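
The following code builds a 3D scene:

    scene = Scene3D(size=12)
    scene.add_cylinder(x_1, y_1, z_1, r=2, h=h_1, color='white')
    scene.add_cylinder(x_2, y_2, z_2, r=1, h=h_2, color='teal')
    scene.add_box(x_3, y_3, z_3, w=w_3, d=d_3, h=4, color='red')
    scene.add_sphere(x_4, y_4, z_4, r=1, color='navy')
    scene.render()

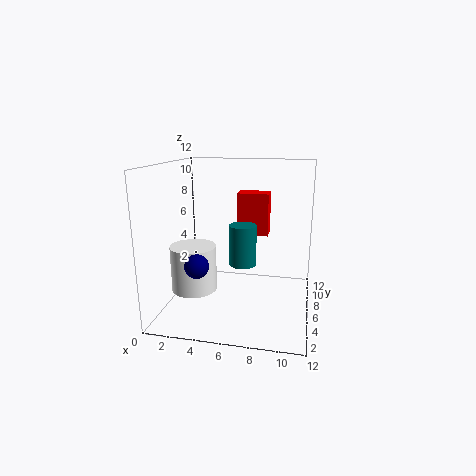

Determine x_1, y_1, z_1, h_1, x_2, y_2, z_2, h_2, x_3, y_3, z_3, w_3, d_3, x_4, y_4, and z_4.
x_1 = 2
y_1 = 6
z_1 = 1
h_1 = 4
x_2 = 7
y_2 = 3
z_2 = 5
h_2 = 3
x_3 = 5
y_3 = 10
z_3 = 5
w_3 = 3
d_3 = 2
x_4 = 3
y_4 = 4
z_4 = 4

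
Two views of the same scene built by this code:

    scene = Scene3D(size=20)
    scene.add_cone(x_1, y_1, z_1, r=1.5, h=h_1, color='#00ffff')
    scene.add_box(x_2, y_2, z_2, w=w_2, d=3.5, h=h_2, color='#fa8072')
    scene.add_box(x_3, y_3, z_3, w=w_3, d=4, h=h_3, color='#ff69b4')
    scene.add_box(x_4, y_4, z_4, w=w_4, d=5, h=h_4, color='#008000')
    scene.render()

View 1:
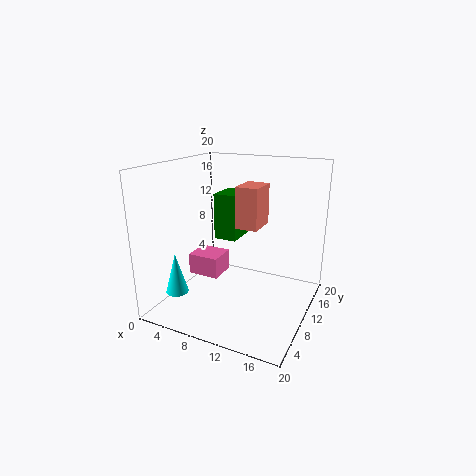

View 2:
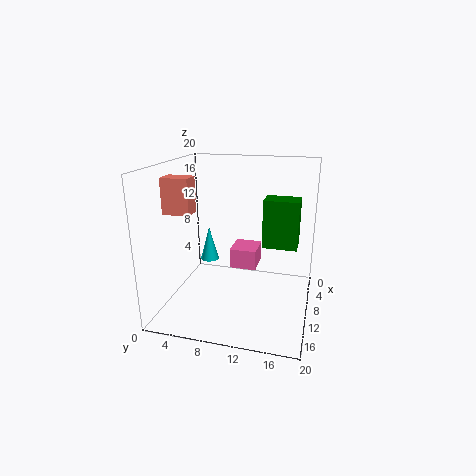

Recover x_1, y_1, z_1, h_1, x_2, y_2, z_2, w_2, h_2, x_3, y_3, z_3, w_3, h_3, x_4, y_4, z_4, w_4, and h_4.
x_1 = 4, y_1 = 3.5, z_1 = 3.5, h_1 = 5.5, x_2 = 13.5, y_2 = 2, z_2 = 14.5, w_2 = 2.5, h_2 = 4.5, x_3 = 3, y_3 = 8, z_3 = 4, w_3 = 4.5, h_3 = 3, x_4 = 4.5, y_4 = 13, z_4 = 8, w_4 = 3.5, h_4 = 7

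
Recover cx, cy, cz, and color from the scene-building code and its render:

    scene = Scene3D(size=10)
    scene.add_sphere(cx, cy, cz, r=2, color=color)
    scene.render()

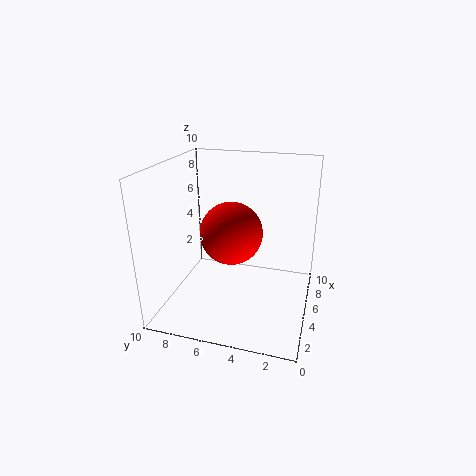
cx = 3.5, cy = 5, cz = 6, color = 'red'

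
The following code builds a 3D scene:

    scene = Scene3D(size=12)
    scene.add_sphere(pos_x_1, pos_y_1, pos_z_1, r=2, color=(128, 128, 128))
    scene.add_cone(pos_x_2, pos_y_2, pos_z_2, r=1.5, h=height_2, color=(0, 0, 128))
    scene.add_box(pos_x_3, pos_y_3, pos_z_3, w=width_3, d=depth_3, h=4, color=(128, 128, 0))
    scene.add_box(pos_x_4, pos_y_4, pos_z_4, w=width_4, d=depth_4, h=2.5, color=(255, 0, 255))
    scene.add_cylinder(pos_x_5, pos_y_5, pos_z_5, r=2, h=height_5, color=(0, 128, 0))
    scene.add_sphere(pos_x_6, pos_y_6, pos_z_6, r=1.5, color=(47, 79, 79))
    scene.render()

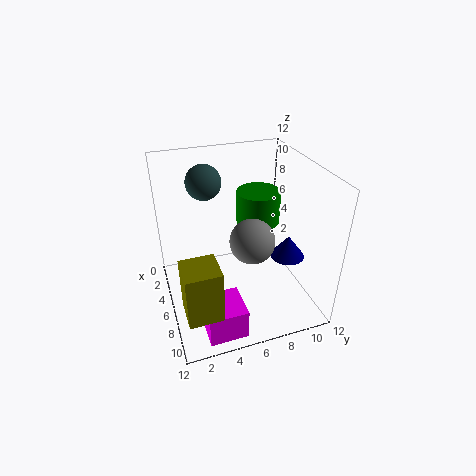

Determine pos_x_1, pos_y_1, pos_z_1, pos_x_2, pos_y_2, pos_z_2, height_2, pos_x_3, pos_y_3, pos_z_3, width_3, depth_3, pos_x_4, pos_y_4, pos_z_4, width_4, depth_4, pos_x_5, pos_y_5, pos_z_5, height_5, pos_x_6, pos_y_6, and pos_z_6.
pos_x_1 = 5.5; pos_y_1 = 7.5; pos_z_1 = 5; pos_x_2 = 6.5; pos_y_2 = 10.5; pos_z_2 = 3.5; height_2 = 2; pos_x_3 = 9.5; pos_y_3 = 0.5; pos_z_3 = 3.5; width_3 = 2.5; depth_3 = 2.5; pos_x_4 = 8.5; pos_y_4 = 2; pos_z_4 = 0.5; width_4 = 3; depth_4 = 3; pos_x_5 = 3; pos_y_5 = 9; pos_z_5 = 5.5; height_5 = 3; pos_x_6 = 3; pos_y_6 = 4; pos_z_6 = 10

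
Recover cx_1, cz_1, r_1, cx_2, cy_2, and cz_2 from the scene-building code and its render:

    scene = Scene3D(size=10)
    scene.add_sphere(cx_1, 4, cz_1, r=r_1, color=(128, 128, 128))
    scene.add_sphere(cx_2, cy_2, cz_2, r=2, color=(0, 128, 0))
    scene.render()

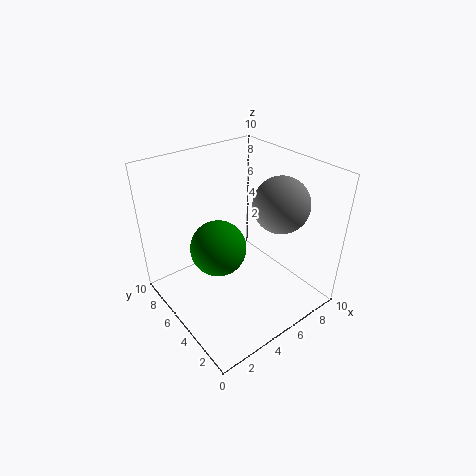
cx_1 = 8; cz_1 = 7; r_1 = 2; cx_2 = 4; cy_2 = 6; cz_2 = 4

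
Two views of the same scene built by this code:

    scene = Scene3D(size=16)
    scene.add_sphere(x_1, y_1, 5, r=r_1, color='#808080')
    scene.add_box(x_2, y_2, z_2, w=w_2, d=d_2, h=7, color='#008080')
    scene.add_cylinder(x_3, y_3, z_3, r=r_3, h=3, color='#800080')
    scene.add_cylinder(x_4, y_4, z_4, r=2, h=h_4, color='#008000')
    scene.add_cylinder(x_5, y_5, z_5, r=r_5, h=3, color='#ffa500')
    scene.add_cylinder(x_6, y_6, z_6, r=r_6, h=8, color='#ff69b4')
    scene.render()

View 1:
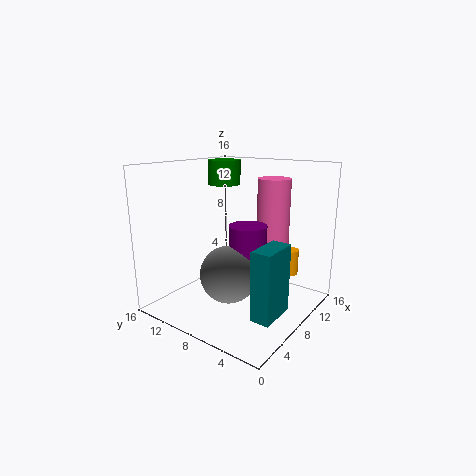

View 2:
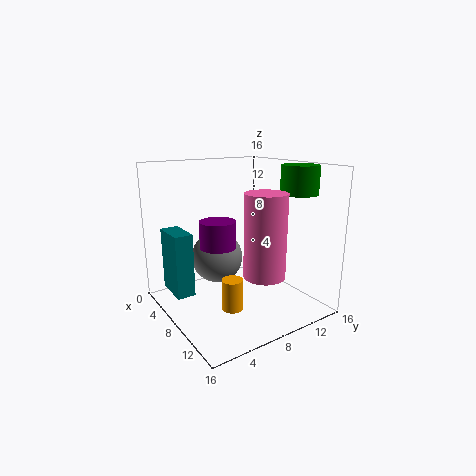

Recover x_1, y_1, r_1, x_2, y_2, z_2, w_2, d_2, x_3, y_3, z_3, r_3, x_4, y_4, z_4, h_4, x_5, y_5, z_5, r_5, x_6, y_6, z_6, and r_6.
x_1 = 5
y_1 = 7
r_1 = 3
x_2 = 3
y_2 = 1
z_2 = 2
w_2 = 4
d_2 = 2
x_3 = 7
y_3 = 6
z_3 = 7
r_3 = 2
x_4 = 12
y_4 = 13
z_4 = 13
h_4 = 3
x_5 = 13
y_5 = 4
z_5 = 3
r_5 = 1
x_6 = 14
y_6 = 7
z_6 = 6
r_6 = 2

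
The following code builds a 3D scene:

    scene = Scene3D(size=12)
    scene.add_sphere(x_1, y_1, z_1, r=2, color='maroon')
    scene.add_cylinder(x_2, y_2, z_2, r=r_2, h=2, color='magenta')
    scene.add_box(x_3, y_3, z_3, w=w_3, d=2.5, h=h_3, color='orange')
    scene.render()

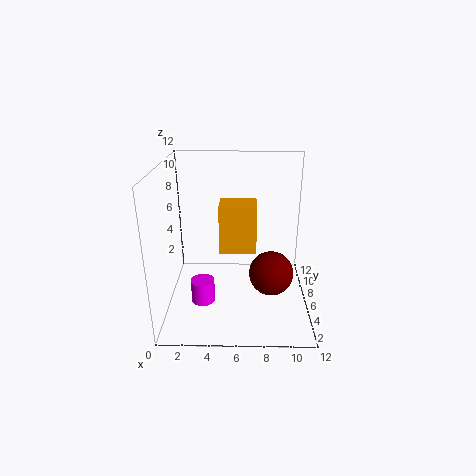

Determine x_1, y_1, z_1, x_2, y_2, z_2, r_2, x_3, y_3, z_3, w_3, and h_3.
x_1 = 9
y_1 = 7
z_1 = 2
x_2 = 3
y_2 = 5
z_2 = 0.5
r_2 = 1
x_3 = 4.5
y_3 = 5
z_3 = 5
w_3 = 3
h_3 = 4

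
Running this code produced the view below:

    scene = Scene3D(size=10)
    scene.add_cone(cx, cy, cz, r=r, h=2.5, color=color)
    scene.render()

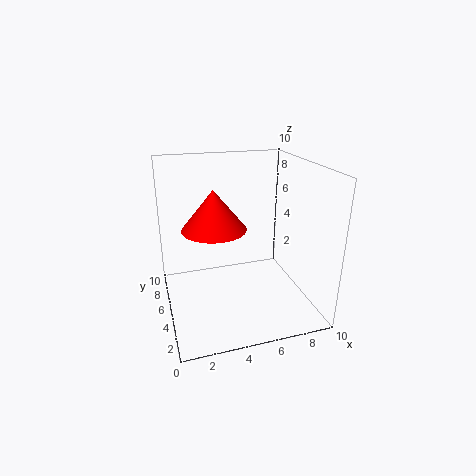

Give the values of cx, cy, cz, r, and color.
cx = 3; cy = 3.5; cz = 6.5; r = 2; color = 'red'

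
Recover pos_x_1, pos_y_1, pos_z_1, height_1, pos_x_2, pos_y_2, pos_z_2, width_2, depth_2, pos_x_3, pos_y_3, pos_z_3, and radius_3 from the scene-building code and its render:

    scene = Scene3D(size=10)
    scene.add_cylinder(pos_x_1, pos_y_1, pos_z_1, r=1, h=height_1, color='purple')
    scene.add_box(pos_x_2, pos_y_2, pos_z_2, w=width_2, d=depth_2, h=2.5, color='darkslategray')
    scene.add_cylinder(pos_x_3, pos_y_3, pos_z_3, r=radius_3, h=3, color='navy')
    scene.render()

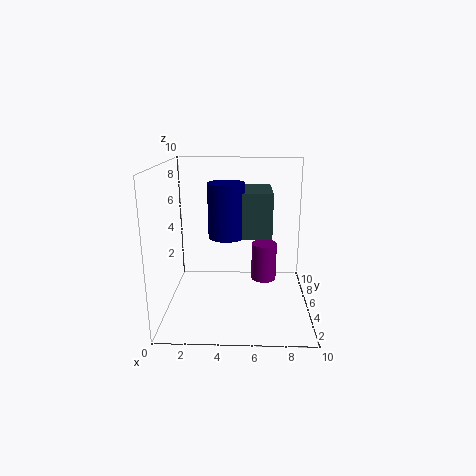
pos_x_1 = 7
pos_y_1 = 8
pos_z_1 = 0.5
height_1 = 3
pos_x_2 = 4.5
pos_y_2 = 0.5
pos_z_2 = 6.5
width_2 = 2.5
depth_2 = 3
pos_x_3 = 4.5
pos_y_3 = 1
pos_z_3 = 6.5
radius_3 = 1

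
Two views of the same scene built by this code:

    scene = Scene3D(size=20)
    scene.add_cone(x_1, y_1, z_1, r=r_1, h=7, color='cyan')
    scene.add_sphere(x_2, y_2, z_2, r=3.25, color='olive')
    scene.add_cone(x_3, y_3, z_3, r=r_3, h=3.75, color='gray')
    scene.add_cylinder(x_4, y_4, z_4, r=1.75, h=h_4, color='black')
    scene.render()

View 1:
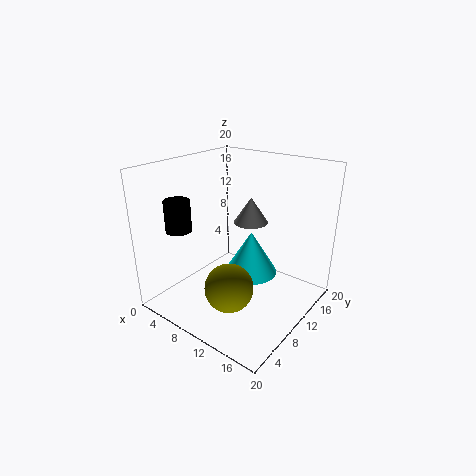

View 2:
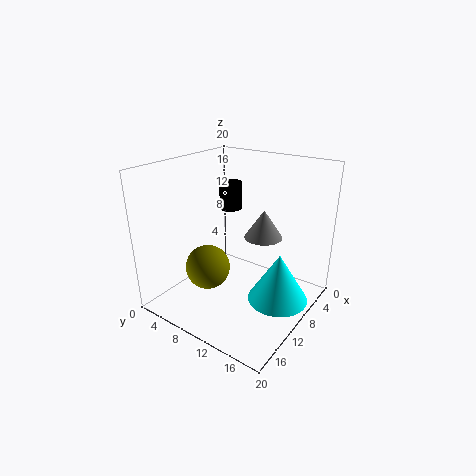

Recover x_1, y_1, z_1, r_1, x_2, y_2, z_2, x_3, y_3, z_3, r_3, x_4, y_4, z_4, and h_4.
x_1 = 8.25
y_1 = 15.75
z_1 = 1.25
r_1 = 4.25
x_2 = 11.75
y_2 = 5.75
z_2 = 4.75
x_3 = 9.5
y_3 = 13.75
z_3 = 11
r_3 = 2.5
x_4 = 4.25
y_4 = 4.5
z_4 = 11.5
h_4 = 4.25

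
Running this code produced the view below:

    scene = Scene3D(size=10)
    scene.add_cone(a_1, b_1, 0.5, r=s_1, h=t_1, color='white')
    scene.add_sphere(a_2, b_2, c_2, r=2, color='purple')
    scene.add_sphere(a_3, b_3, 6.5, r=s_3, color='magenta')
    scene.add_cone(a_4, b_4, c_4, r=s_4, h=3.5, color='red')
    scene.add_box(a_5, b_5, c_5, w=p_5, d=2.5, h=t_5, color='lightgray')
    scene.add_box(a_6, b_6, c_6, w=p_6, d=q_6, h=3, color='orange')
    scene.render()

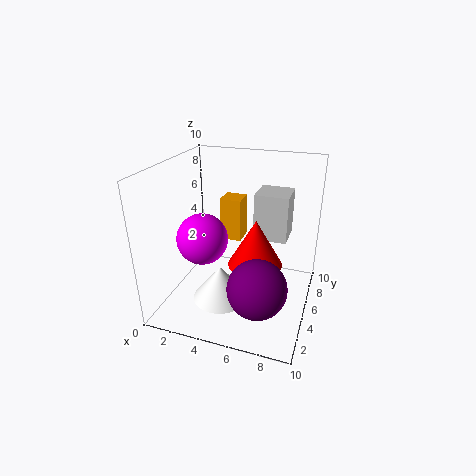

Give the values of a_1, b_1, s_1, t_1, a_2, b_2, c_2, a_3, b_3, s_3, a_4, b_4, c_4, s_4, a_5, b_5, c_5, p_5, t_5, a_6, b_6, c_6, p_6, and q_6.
a_1 = 4; b_1 = 4; s_1 = 2; t_1 = 2.5; a_2 = 7; b_2 = 3; c_2 = 2.5; a_3 = 4; b_3 = 1.5; s_3 = 1.5; a_4 = 6; b_4 = 6; c_4 = 2.5; s_4 = 2; a_5 = 5.5; b_5 = 7; c_5 = 4; p_5 = 2.5; t_5 = 3.5; a_6 = 3.5; b_6 = 5.5; c_6 = 4.5; p_6 = 1.5; q_6 = 1.5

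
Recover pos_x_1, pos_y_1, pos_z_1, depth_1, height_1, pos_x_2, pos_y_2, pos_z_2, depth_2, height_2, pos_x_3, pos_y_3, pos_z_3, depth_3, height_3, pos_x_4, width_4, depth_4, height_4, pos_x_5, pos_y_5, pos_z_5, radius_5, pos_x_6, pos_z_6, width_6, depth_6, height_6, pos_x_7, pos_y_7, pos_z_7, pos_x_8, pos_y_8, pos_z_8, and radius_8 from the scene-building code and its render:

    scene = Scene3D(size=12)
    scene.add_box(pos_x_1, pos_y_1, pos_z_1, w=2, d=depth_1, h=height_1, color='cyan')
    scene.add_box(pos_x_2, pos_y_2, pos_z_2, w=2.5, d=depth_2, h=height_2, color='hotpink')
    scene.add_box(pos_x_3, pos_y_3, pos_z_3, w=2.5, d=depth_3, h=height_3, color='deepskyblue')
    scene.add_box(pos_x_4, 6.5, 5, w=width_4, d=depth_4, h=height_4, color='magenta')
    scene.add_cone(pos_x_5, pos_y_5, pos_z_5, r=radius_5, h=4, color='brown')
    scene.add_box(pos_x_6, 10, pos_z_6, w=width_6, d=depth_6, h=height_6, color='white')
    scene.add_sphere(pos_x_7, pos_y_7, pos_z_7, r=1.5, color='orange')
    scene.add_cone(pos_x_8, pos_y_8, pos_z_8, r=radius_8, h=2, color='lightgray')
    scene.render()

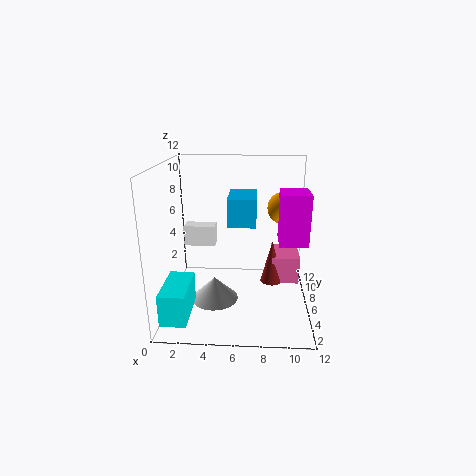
pos_x_1 = 0.5
pos_y_1 = 0.5
pos_z_1 = 1
depth_1 = 4
height_1 = 2.5
pos_x_2 = 9
pos_y_2 = 7.5
pos_z_2 = 1
depth_2 = 3.5
height_2 = 2.5
pos_x_3 = 5
pos_y_3 = 7
pos_z_3 = 6.5
depth_3 = 4
height_3 = 2.5
pos_x_4 = 9.5
width_4 = 2.5
depth_4 = 3
height_4 = 4.5
pos_x_5 = 9
pos_y_5 = 8
pos_z_5 = 1
radius_5 = 1
pos_x_6 = 0.5
pos_z_6 = 3.5
width_6 = 3
depth_6 = 1.5
height_6 = 2
pos_x_7 = 10
pos_y_7 = 10
pos_z_7 = 7.5
pos_x_8 = 4
pos_y_8 = 5.5
pos_z_8 = 0.5
radius_8 = 2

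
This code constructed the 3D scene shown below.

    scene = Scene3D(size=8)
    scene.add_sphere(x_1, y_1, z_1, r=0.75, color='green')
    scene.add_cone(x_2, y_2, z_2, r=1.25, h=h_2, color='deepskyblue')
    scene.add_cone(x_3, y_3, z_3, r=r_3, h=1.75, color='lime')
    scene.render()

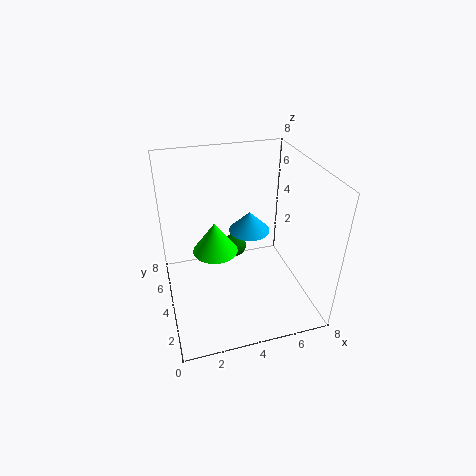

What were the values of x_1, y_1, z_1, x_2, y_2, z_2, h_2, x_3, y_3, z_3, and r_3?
x_1 = 4.5, y_1 = 6.5, z_1 = 1.75, x_2 = 5.25, y_2 = 5.75, z_2 = 3.25, h_2 = 1.25, x_3 = 2.75, y_3 = 4.25, z_3 = 3.25, r_3 = 1.25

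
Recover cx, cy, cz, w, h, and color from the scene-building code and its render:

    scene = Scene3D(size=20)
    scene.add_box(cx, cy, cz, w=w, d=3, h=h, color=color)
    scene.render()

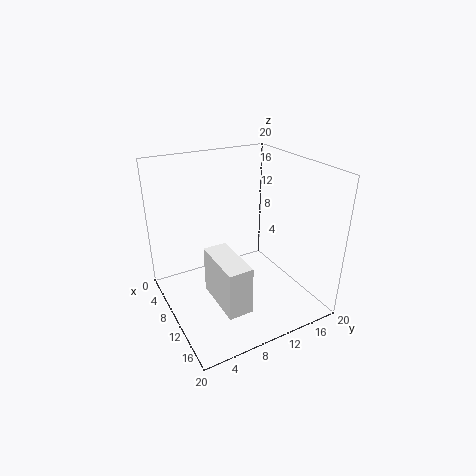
cx = 12; cy = 4; cz = 5; w = 7; h = 6; color = 'white'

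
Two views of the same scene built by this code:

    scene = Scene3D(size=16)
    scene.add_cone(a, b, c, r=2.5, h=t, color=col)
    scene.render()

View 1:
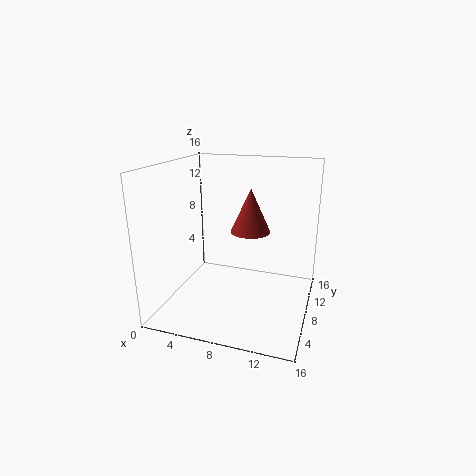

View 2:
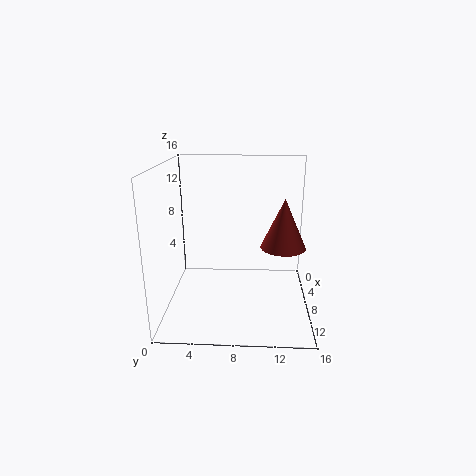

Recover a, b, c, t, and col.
a = 8
b = 13
c = 7
t = 5.5
col = 'brown'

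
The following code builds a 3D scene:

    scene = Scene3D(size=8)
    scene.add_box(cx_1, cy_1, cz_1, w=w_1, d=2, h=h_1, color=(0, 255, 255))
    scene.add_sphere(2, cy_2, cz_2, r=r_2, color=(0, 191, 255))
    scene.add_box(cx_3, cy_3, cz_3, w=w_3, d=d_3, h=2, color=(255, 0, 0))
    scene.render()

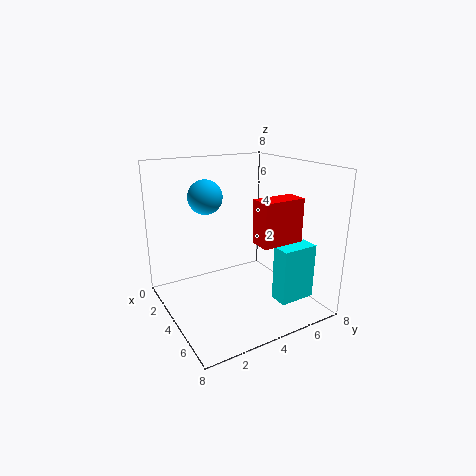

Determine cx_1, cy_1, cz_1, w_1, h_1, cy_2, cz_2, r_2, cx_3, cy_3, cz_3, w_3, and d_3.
cx_1 = 6
cy_1 = 5
cz_1 = 1
w_1 = 1
h_1 = 3
cy_2 = 3
cz_2 = 6
r_2 = 1
cx_3 = 7
cy_3 = 3
cz_3 = 5
w_3 = 1
d_3 = 2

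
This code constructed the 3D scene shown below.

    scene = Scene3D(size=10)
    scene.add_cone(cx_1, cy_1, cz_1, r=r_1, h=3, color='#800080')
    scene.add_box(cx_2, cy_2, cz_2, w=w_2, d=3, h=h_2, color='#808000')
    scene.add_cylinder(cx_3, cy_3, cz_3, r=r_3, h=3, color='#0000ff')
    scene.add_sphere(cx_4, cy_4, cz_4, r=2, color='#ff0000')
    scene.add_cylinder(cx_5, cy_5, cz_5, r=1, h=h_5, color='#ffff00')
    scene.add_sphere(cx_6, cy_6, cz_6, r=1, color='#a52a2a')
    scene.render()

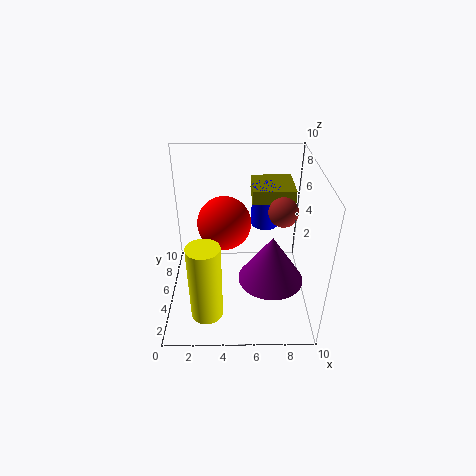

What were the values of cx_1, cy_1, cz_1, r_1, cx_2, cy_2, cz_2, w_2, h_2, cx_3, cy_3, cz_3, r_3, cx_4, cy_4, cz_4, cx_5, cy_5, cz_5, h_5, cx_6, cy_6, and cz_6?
cx_1 = 7; cy_1 = 2; cz_1 = 4; r_1 = 2; cx_2 = 6; cy_2 = 6; cz_2 = 7; w_2 = 3; h_2 = 1; cx_3 = 7; cy_3 = 7; cz_3 = 5; r_3 = 1; cx_4 = 4; cy_4 = 7; cz_4 = 5; cx_5 = 3; cy_5 = 1; cz_5 = 2; h_5 = 5; cx_6 = 8; cy_6 = 5; cz_6 = 7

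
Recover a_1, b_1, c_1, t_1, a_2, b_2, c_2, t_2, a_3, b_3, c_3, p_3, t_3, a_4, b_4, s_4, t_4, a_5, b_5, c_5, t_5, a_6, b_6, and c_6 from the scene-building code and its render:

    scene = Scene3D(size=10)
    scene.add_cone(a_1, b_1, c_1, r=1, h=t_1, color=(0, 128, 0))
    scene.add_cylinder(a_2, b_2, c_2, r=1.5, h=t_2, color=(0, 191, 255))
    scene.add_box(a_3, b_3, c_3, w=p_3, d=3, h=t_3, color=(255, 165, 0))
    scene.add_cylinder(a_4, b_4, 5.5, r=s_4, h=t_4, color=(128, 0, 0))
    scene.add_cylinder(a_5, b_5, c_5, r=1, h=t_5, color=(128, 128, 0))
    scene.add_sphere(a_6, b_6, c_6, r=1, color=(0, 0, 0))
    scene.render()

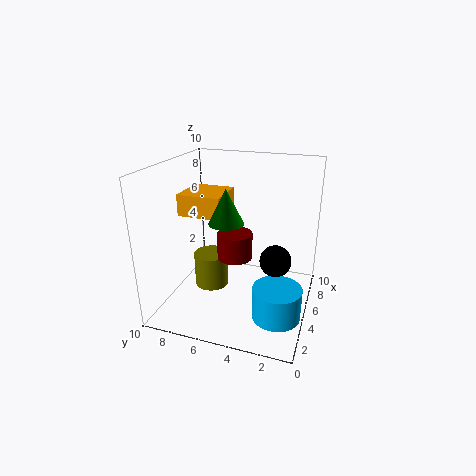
a_1 = 1.5, b_1 = 4.5, c_1 = 7.5, t_1 = 2, a_2 = 2, b_2 = 1.5, c_2 = 1.5, t_2 = 2, a_3 = 4, b_3 = 6, c_3 = 6.5, p_3 = 3, t_3 = 1.5, a_4 = 1.5, b_4 = 4, s_4 = 1, t_4 = 1.5, a_5 = 1.5, b_5 = 5.5, c_5 = 3.5, t_5 = 2, a_6 = 3.5, b_6 = 2, c_6 = 4.5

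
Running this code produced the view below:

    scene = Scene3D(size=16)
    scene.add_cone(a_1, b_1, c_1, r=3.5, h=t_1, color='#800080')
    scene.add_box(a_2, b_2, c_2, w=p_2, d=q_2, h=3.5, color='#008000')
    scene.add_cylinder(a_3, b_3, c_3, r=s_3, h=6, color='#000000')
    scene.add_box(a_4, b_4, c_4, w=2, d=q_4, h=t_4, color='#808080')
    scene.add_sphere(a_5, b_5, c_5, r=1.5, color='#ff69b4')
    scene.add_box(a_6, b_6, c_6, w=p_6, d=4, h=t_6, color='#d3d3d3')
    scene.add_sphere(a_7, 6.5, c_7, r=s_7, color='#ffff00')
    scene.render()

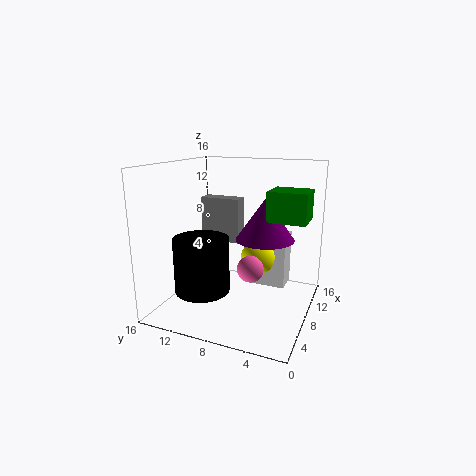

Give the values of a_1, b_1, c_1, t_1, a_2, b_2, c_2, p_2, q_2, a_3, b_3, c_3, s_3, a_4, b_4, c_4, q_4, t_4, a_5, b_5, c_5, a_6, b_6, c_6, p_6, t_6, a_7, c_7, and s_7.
a_1 = 11.5; b_1 = 6; c_1 = 7; t_1 = 5; a_2 = 10; b_2 = 1; c_2 = 9.5; p_2 = 4; q_2 = 4.5; a_3 = 5; b_3 = 11; c_3 = 2.5; s_3 = 3; a_4 = 11.5; b_4 = 9.5; c_4 = 6; q_4 = 5; t_4 = 5.5; a_5 = 8; b_5 = 6.5; c_5 = 4.5; a_6 = 11.5; b_6 = 3.5; c_6 = 1; p_6 = 3; t_6 = 6.5; a_7 = 10.5; c_7 = 5; s_7 = 2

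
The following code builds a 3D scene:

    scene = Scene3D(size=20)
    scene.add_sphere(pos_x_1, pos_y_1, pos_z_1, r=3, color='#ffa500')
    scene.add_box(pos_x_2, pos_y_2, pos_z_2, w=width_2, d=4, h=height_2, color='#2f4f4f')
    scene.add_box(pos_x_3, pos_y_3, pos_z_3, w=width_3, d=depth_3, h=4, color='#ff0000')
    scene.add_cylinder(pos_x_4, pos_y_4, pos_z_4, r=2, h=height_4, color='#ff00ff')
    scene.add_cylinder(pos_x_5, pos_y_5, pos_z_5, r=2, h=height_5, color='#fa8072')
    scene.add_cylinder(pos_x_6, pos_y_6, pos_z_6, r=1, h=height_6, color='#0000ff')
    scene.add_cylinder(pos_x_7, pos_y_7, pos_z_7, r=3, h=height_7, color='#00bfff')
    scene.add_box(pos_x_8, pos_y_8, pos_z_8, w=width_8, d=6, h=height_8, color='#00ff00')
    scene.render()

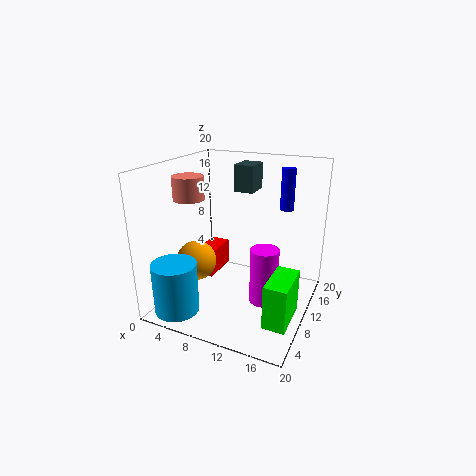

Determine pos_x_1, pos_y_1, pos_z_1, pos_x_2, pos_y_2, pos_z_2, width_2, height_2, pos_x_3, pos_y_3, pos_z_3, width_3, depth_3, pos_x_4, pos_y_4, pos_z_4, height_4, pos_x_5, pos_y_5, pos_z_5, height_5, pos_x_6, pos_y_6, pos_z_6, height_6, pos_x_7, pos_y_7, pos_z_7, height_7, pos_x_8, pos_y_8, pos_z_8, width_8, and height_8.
pos_x_1 = 3; pos_y_1 = 10; pos_z_1 = 5; pos_x_2 = 7; pos_y_2 = 15; pos_z_2 = 15; width_2 = 3; height_2 = 4; pos_x_3 = 2; pos_y_3 = 11; pos_z_3 = 2; width_3 = 3; depth_3 = 6; pos_x_4 = 14; pos_y_4 = 10; pos_z_4 = 1; height_4 = 8; pos_x_5 = 5; pos_y_5 = 6; pos_z_5 = 16; height_5 = 3; pos_x_6 = 15; pos_y_6 = 16; pos_z_6 = 13; height_6 = 6; pos_x_7 = 4; pos_y_7 = 3; pos_z_7 = 1; height_7 = 7; pos_x_8 = 16; pos_y_8 = 4; pos_z_8 = 1; width_8 = 3; height_8 = 6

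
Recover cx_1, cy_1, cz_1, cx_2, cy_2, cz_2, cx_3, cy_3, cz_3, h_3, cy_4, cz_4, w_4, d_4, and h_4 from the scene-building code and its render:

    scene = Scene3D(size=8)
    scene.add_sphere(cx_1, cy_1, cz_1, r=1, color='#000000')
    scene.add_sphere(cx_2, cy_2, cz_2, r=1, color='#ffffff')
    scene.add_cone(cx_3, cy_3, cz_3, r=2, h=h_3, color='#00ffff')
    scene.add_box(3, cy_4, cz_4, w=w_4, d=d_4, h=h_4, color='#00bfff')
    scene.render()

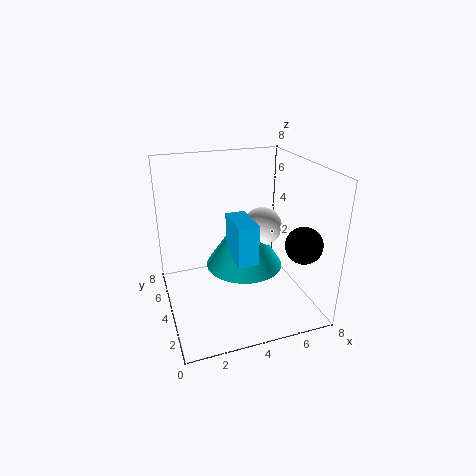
cx_1 = 7; cy_1 = 2; cz_1 = 4; cx_2 = 5; cy_2 = 3; cz_2 = 5; cx_3 = 4; cy_3 = 3; cz_3 = 3; h_3 = 3; cy_4 = 1; cz_4 = 4; w_4 = 1; d_4 = 2; h_4 = 2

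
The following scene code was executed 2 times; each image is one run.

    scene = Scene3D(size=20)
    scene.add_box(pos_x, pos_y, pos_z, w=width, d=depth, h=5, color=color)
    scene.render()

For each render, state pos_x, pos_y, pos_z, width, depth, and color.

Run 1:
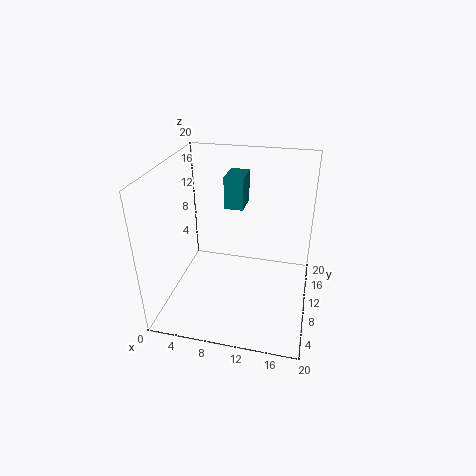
pos_x = 6.5, pos_y = 15.5, pos_z = 11.5, width = 3, depth = 4.5, color = 'teal'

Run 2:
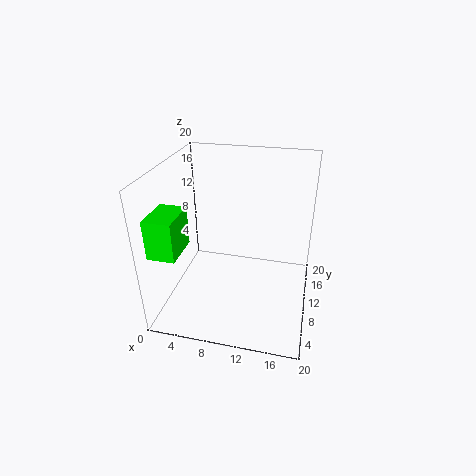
pos_x = 1, pos_y = 1, pos_z = 11, width = 3.5, depth = 5, color = 'lime'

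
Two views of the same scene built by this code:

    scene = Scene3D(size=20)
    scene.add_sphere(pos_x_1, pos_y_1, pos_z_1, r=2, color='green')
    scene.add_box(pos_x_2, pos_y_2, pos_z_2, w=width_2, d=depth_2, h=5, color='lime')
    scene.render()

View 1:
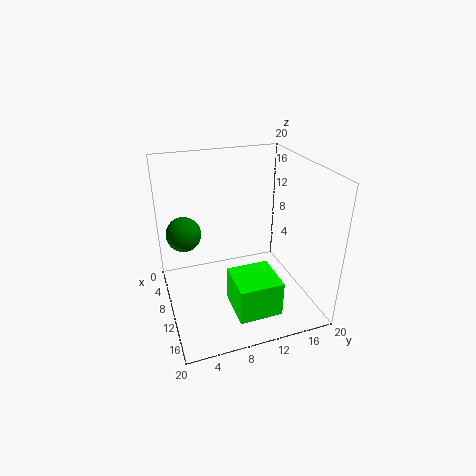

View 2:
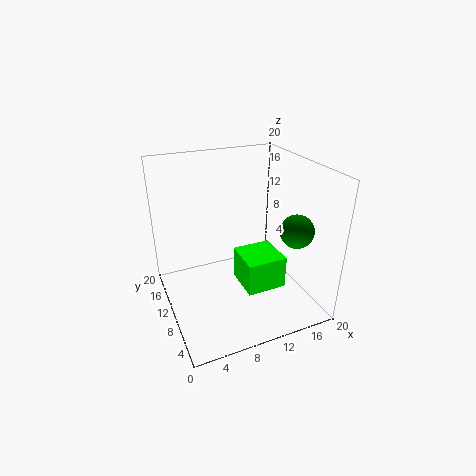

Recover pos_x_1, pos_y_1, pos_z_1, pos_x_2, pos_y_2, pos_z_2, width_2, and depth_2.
pos_x_1 = 14, pos_y_1 = 2, pos_z_1 = 14, pos_x_2 = 11, pos_y_2 = 8, pos_z_2 = 1, width_2 = 6, depth_2 = 6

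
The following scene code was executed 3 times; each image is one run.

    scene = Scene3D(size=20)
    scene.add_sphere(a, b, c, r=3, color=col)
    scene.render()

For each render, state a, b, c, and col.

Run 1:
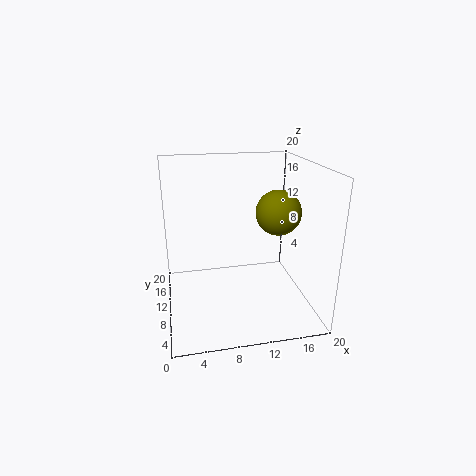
a = 15; b = 8; c = 14; col = 'olive'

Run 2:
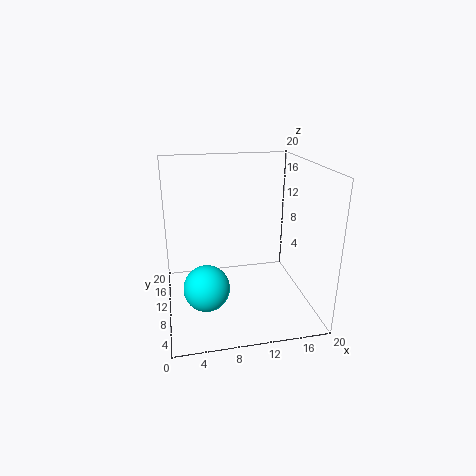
a = 5; b = 6; c = 5; col = 'cyan'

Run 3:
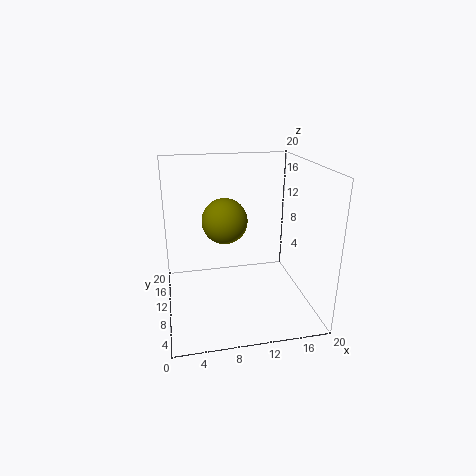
a = 8; b = 9; c = 13; col = 'olive'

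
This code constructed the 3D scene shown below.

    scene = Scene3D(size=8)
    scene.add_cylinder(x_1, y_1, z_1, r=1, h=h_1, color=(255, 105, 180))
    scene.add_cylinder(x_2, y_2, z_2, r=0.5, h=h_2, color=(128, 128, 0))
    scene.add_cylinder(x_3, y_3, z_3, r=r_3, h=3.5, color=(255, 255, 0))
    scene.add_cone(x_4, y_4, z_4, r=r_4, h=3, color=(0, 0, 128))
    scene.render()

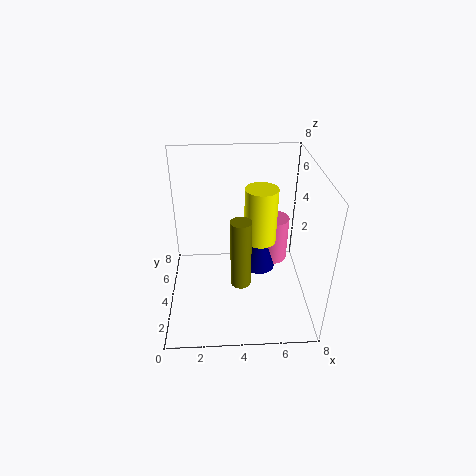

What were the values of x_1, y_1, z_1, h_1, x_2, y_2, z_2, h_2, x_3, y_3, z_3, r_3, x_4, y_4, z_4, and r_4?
x_1 = 6.5, y_1 = 7, z_1 = 0.5, h_1 = 3, x_2 = 4, y_2 = 1.5, z_2 = 3, h_2 = 3.5, x_3 = 5.5, y_3 = 6, z_3 = 2.5, r_3 = 1, x_4 = 5.5, y_4 = 6, z_4 = 0.5, r_4 = 1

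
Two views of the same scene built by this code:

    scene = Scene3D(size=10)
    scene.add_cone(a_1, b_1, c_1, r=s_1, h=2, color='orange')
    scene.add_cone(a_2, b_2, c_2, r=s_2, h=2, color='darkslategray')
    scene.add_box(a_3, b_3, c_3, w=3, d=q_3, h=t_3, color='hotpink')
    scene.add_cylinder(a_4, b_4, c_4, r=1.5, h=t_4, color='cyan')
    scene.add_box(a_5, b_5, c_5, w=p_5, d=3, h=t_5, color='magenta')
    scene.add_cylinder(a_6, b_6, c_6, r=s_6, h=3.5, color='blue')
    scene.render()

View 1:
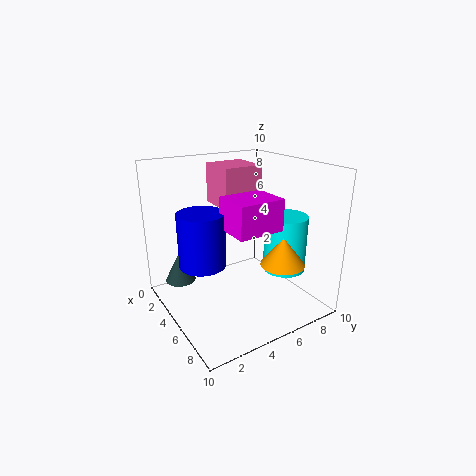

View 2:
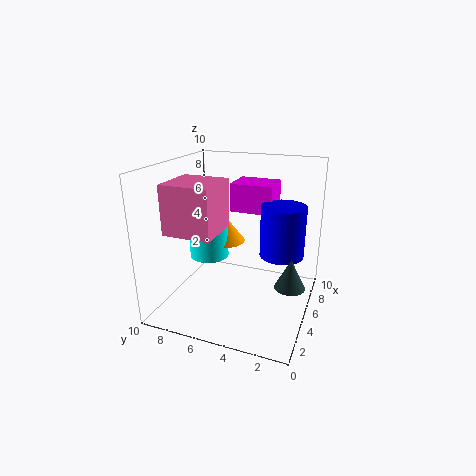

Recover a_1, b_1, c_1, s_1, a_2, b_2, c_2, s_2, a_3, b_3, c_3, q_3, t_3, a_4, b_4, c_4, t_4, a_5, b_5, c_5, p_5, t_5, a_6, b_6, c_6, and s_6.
a_1 = 7.5; b_1 = 7; c_1 = 3.5; s_1 = 1.5; a_2 = 4; b_2 = 1; c_2 = 2.5; s_2 = 1; a_3 = 0.5; b_3 = 5; c_3 = 6.5; q_3 = 3; t_3 = 3; a_4 = 6.5; b_4 = 8; c_4 = 2.5; t_4 = 4; a_5 = 6; b_5 = 3; c_5 = 6.5; p_5 = 2.5; t_5 = 2; a_6 = 5.5; b_6 = 2; c_6 = 4; s_6 = 1.5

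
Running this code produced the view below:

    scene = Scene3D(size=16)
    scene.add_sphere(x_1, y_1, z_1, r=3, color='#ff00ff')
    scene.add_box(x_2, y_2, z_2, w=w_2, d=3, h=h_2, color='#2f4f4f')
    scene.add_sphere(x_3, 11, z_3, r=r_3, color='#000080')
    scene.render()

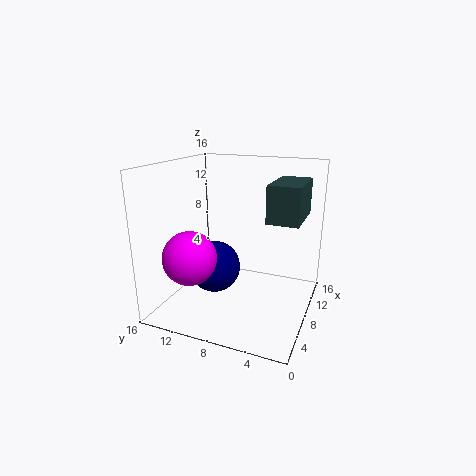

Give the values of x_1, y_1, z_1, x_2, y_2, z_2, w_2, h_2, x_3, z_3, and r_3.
x_1 = 5; y_1 = 12.5; z_1 = 6; x_2 = 3.5; y_2 = 0.5; z_2 = 11.5; w_2 = 5.5; h_2 = 3.5; x_3 = 8; z_3 = 4; r_3 = 3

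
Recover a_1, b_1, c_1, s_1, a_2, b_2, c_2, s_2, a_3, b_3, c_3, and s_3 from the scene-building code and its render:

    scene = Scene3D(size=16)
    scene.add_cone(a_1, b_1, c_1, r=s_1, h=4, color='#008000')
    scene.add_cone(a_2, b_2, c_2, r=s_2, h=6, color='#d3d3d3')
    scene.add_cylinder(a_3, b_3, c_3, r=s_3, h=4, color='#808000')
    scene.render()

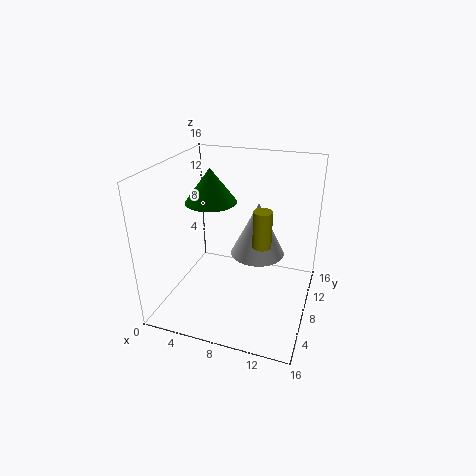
a_1 = 4, b_1 = 10, c_1 = 11, s_1 = 3, a_2 = 10, b_2 = 9, c_2 = 6, s_2 = 3, a_3 = 11, b_3 = 7, c_3 = 8, s_3 = 1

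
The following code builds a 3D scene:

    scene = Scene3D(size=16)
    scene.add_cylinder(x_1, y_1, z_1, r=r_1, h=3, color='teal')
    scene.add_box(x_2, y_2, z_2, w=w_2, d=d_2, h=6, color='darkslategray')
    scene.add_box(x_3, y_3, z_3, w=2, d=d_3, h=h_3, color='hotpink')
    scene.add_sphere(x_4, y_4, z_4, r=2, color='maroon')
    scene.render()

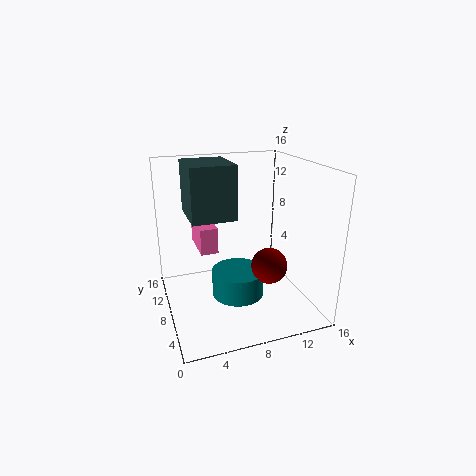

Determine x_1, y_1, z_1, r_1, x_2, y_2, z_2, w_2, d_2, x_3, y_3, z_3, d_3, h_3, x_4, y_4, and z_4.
x_1 = 8, y_1 = 8, z_1 = 1, r_1 = 3, x_2 = 3, y_2 = 8, z_2 = 10, w_2 = 5, d_2 = 6, x_3 = 4, y_3 = 9, z_3 = 6, d_3 = 5, h_3 = 3, x_4 = 11, y_4 = 6, z_4 = 5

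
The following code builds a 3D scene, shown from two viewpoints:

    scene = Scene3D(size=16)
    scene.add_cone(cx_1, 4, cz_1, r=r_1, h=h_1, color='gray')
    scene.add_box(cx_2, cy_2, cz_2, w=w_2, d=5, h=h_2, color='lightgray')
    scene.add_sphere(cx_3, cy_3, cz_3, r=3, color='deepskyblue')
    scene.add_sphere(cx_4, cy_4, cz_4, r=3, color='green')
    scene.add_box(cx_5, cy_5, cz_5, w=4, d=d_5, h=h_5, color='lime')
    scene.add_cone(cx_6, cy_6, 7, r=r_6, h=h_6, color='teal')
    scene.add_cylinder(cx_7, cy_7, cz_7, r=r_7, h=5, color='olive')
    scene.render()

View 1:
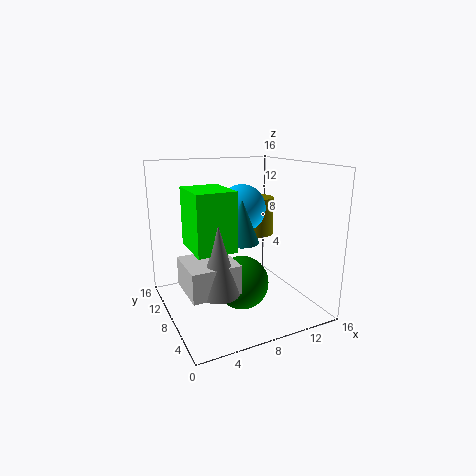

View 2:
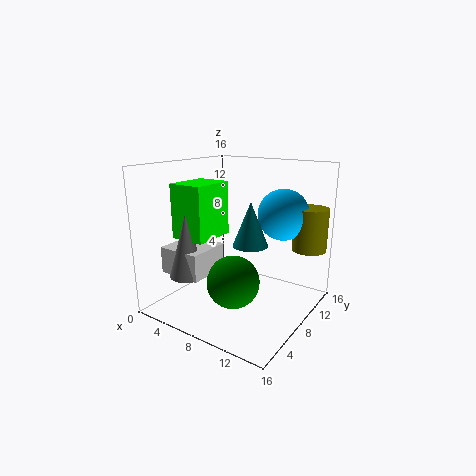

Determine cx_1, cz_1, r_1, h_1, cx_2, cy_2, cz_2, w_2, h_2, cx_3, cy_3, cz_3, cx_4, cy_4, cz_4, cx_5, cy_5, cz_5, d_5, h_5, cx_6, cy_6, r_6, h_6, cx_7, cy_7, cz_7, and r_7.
cx_1 = 4; cz_1 = 4; r_1 = 2; h_1 = 7; cx_2 = 1; cy_2 = 3; cz_2 = 4; w_2 = 5; h_2 = 3; cx_3 = 11; cy_3 = 13; cz_3 = 10; cx_4 = 8; cy_4 = 7; cz_4 = 3; cx_5 = 2; cy_5 = 4; cz_5 = 8; d_5 = 5; h_5 = 6; cx_6 = 9; cy_6 = 9; r_6 = 2; h_6 = 5; cx_7 = 14; cy_7 = 14; cz_7 = 6; r_7 = 2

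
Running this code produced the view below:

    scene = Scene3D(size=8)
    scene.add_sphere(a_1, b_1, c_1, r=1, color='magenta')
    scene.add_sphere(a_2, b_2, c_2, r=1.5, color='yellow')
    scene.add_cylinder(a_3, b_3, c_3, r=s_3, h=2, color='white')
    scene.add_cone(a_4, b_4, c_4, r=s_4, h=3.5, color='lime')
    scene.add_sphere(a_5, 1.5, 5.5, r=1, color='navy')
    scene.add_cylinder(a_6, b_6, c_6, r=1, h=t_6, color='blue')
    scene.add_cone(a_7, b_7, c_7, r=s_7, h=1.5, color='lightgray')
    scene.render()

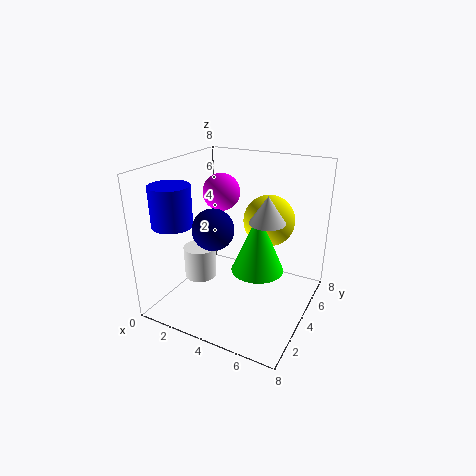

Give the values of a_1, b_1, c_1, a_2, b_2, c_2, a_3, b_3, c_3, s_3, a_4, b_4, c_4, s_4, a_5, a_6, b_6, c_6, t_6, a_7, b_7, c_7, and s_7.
a_1 = 3, b_1 = 4, c_1 = 6.5, a_2 = 5, b_2 = 6, c_2 = 4.5, a_3 = 1, b_3 = 4.5, c_3 = 0.5, s_3 = 1, a_4 = 5, b_4 = 4.5, c_4 = 2, s_4 = 1.5, a_5 = 4, a_6 = 2, b_6 = 1, c_6 = 5.5, t_6 = 2, a_7 = 5.5, b_7 = 4.5, c_7 = 5, s_7 = 1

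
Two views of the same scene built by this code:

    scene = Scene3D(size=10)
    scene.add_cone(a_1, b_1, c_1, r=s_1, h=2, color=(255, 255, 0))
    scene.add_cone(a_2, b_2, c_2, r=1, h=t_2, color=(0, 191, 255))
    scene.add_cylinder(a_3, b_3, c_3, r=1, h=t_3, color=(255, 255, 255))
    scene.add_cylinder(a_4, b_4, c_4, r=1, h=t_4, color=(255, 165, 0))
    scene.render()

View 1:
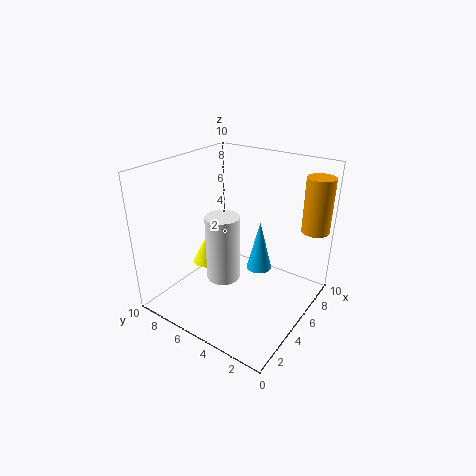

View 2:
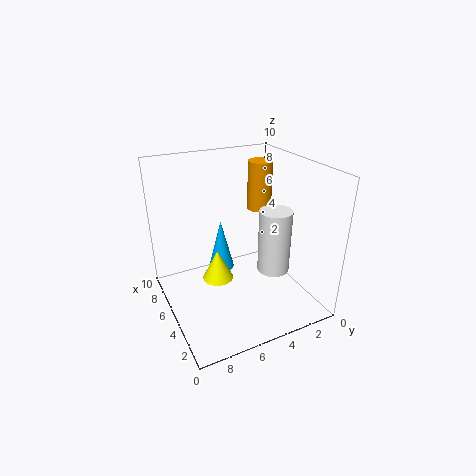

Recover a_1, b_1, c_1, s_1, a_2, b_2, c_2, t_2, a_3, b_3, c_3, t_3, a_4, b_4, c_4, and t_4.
a_1 = 4; b_1 = 7; c_1 = 3; s_1 = 1; a_2 = 8; b_2 = 5; c_2 = 1; t_2 = 4; a_3 = 2; b_3 = 4; c_3 = 4; t_3 = 4; a_4 = 9; b_4 = 1; c_4 = 5; t_4 = 4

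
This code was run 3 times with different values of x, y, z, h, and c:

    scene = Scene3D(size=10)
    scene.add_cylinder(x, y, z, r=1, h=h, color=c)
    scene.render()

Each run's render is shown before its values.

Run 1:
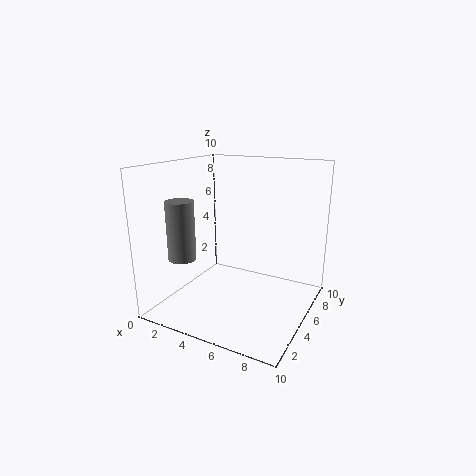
x = 1.25
y = 3.5
z = 3.25
h = 4.25
c = 'gray'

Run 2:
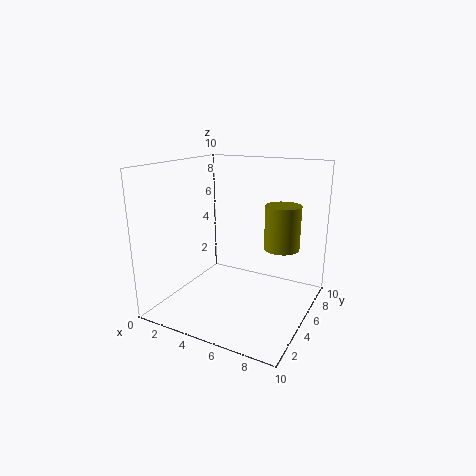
x = 9
y = 2.75
z = 5.75
h = 2.5
c = 'olive'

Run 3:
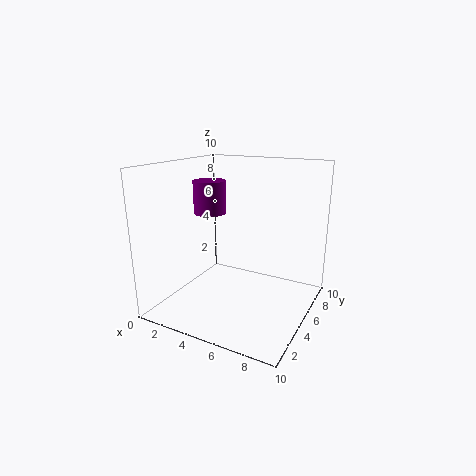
x = 4.25
y = 2.75
z = 7.25
h = 2
c = 'purple'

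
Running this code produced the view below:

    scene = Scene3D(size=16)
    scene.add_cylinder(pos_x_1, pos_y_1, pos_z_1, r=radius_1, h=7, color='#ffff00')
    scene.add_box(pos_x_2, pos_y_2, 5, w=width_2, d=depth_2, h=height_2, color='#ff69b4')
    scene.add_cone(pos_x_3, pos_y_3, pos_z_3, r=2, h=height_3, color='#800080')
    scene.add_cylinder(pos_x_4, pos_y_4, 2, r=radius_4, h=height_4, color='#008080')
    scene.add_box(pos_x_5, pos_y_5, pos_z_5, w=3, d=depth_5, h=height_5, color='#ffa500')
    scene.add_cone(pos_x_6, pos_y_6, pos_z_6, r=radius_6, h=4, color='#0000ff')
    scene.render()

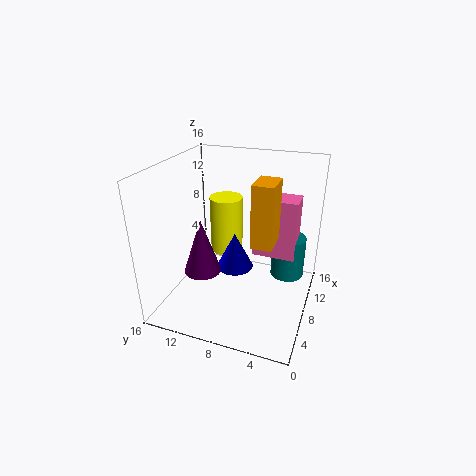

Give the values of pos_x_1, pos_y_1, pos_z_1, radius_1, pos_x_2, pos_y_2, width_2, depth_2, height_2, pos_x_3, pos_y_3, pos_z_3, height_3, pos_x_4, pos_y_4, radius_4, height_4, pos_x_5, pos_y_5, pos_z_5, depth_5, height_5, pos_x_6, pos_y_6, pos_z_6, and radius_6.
pos_x_1 = 12, pos_y_1 = 11, pos_z_1 = 4, radius_1 = 2, pos_x_2 = 10, pos_y_2 = 2, width_2 = 3, depth_2 = 5, height_2 = 7, pos_x_3 = 5, pos_y_3 = 11, pos_z_3 = 5, height_3 = 6, pos_x_4 = 12, pos_y_4 = 3, radius_4 = 2, height_4 = 5, pos_x_5 = 3, pos_y_5 = 3, pos_z_5 = 10, depth_5 = 2, height_5 = 6, pos_x_6 = 7, pos_y_6 = 8, pos_z_6 = 5, radius_6 = 2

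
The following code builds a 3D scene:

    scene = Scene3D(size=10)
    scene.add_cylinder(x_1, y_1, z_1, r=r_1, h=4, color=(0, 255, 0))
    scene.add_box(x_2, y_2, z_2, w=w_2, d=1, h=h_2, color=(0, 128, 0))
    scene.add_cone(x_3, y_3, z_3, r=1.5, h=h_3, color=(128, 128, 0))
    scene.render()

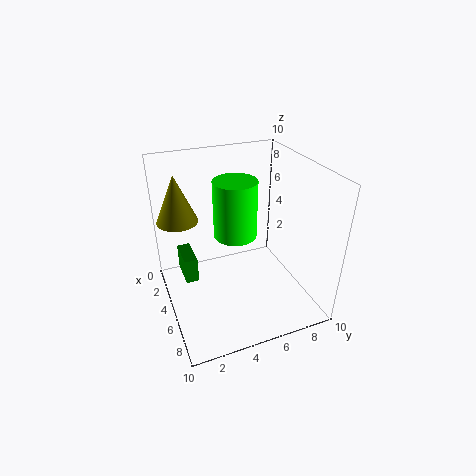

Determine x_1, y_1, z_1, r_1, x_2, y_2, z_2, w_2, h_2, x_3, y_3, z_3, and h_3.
x_1 = 4.5; y_1 = 5; z_1 = 5; r_1 = 1.5; x_2 = 0.5; y_2 = 1.5; z_2 = 0.5; w_2 = 2.5; h_2 = 2; x_3 = 2; y_3 = 1.5; z_3 = 5.5; h_3 = 3.5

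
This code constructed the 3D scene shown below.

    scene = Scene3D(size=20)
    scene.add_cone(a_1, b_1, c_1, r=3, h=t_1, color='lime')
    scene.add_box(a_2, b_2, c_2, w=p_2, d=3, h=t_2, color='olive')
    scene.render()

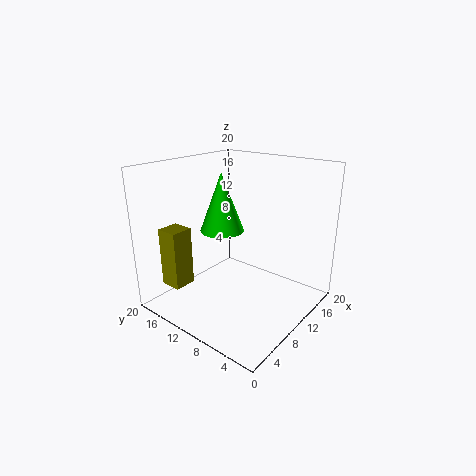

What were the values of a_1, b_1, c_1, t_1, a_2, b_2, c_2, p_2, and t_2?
a_1 = 9; b_1 = 12; c_1 = 11; t_1 = 8; a_2 = 2; b_2 = 14; c_2 = 4; p_2 = 3; t_2 = 8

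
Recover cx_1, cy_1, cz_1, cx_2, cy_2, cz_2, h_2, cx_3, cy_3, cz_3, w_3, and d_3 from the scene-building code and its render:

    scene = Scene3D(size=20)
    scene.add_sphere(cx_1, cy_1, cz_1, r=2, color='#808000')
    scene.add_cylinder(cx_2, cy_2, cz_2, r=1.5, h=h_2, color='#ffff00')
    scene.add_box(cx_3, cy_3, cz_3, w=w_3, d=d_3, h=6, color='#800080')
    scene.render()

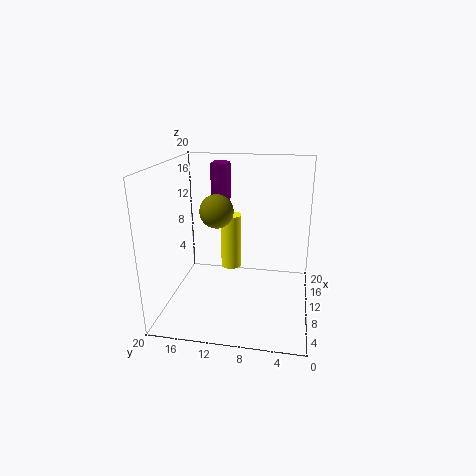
cx_1 = 4.5
cy_1 = 11.5
cz_1 = 15.5
cx_2 = 12.5
cy_2 = 11.5
cz_2 = 4.5
h_2 = 8
cx_3 = 16.5
cy_3 = 13
cz_3 = 13
w_3 = 3
d_3 = 2.5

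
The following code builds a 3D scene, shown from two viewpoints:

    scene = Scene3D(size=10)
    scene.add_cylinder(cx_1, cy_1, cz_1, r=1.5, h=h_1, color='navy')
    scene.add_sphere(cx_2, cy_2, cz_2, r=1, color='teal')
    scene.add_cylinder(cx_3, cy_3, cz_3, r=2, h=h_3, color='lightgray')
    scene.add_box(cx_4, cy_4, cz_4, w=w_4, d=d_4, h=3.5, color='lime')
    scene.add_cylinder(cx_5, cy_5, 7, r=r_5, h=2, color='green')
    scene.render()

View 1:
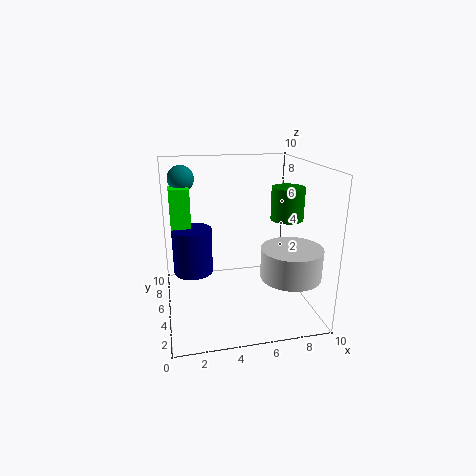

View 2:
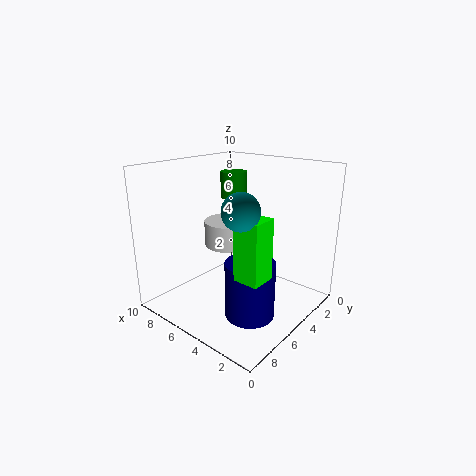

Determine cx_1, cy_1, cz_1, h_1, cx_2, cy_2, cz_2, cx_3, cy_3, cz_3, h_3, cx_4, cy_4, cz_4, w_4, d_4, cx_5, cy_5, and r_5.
cx_1 = 2, cy_1 = 7.5, cz_1 = 1.5, h_1 = 3.5, cx_2 = 1.5, cy_2 = 9, cz_2 = 8.5, cx_3 = 8, cy_3 = 2.5, cz_3 = 3, h_3 = 2, cx_4 = 0.5, cy_4 = 7.5, cz_4 = 4.5, w_4 = 1.5, d_4 = 1.5, cx_5 = 7.5, cy_5 = 2.5, r_5 = 1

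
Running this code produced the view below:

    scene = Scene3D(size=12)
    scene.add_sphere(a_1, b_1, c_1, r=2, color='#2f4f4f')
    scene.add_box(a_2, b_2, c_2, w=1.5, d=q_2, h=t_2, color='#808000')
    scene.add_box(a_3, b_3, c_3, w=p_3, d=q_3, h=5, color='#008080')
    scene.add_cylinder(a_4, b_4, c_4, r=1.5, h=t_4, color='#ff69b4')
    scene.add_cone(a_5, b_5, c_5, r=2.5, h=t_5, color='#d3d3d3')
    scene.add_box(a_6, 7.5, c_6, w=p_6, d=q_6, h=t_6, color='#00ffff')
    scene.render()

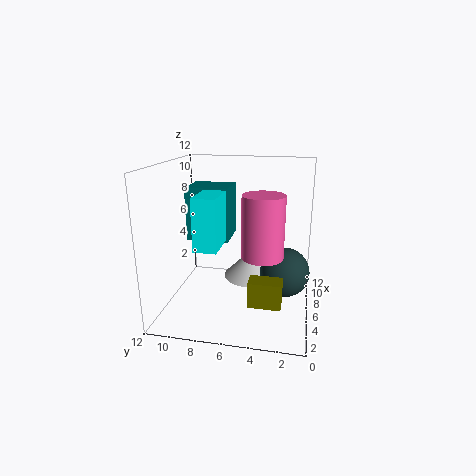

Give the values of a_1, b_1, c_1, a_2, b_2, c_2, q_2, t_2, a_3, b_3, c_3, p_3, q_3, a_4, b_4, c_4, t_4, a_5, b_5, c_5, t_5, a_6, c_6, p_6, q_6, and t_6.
a_1 = 5.5; b_1 = 2; c_1 = 3.5; a_2 = 2; b_2 = 2; c_2 = 2; q_2 = 2.5; t_2 = 2; a_3 = 8.5; b_3 = 7.5; c_3 = 4.5; p_3 = 3.5; q_3 = 4; a_4 = 2.5; b_4 = 3.5; c_4 = 6; t_4 = 4.5; a_5 = 7.5; b_5 = 5; c_5 = 2; t_5 = 2.5; a_6 = 4.5; c_6 = 5; p_6 = 3.5; q_6 = 2; t_6 = 4.5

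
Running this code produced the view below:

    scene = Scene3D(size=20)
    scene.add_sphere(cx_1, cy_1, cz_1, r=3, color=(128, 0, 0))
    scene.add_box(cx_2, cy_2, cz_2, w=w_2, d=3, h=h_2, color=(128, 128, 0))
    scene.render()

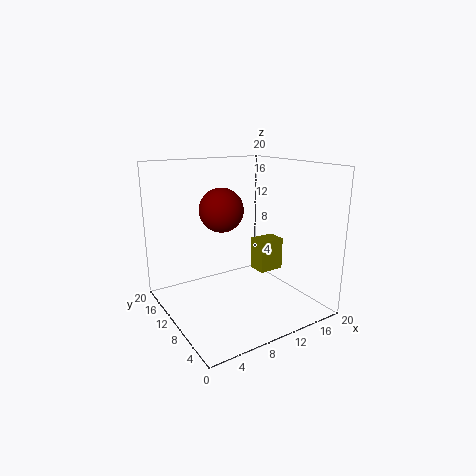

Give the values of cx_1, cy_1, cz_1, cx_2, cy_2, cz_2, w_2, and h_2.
cx_1 = 8, cy_1 = 11, cz_1 = 14, cx_2 = 15, cy_2 = 11, cz_2 = 3, w_2 = 4, h_2 = 5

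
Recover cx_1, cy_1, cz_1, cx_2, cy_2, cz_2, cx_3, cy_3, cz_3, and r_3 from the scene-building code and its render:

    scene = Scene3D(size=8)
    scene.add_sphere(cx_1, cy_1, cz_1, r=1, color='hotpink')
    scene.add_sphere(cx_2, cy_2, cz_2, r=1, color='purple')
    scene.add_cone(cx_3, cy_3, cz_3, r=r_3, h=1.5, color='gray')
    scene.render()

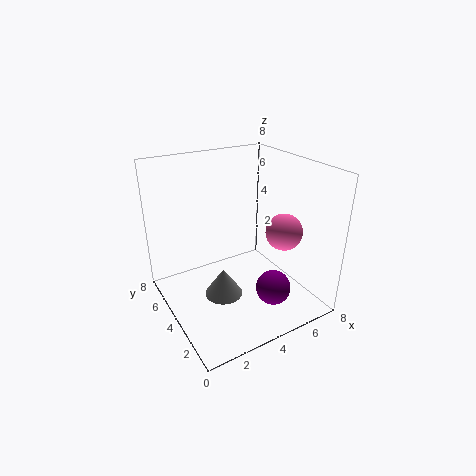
cx_1 = 6
cy_1 = 2.5
cz_1 = 4.5
cx_2 = 5.5
cy_2 = 2.5
cz_2 = 1
cx_3 = 2.5
cy_3 = 3
cz_3 = 1.5
r_3 = 1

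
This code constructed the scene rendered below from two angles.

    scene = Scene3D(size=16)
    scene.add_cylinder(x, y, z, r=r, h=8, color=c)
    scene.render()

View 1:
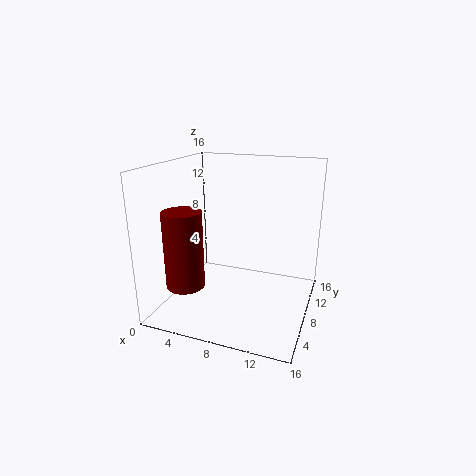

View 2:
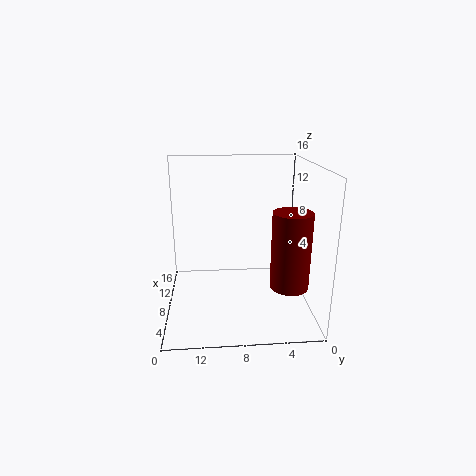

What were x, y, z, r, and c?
x = 4, y = 3, z = 4, r = 2, c = 'maroon'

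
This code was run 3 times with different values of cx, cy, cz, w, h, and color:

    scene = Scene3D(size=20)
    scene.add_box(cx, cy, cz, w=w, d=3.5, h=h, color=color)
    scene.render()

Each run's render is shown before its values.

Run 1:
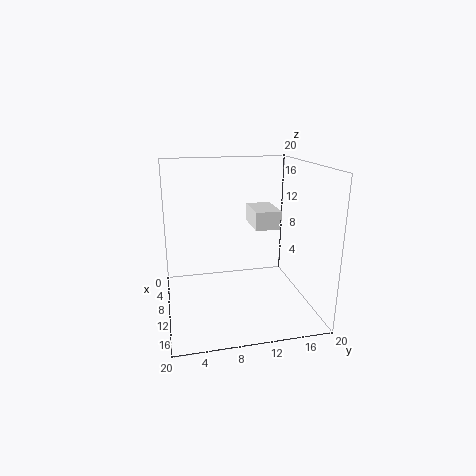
cx = 6.5, cy = 12, cz = 11.5, w = 5.5, h = 2.5, color = 'white'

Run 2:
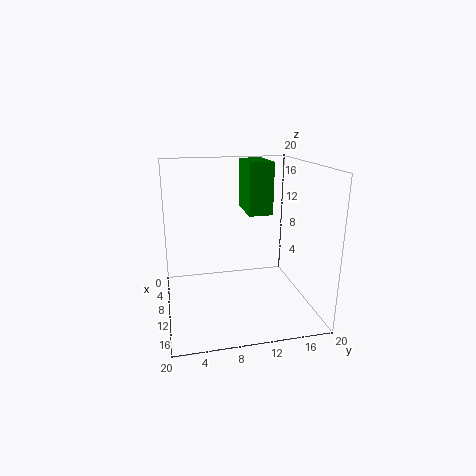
cx = 2, cy = 12, cz = 12.5, w = 6.5, h = 7.5, color = 'green'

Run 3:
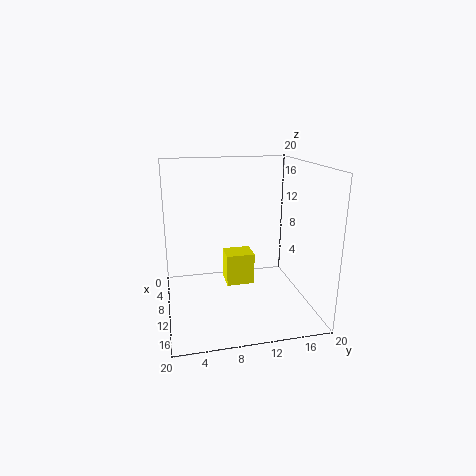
cx = 12, cy = 7.5, cz = 5.5, w = 3, h = 4, color = 'yellow'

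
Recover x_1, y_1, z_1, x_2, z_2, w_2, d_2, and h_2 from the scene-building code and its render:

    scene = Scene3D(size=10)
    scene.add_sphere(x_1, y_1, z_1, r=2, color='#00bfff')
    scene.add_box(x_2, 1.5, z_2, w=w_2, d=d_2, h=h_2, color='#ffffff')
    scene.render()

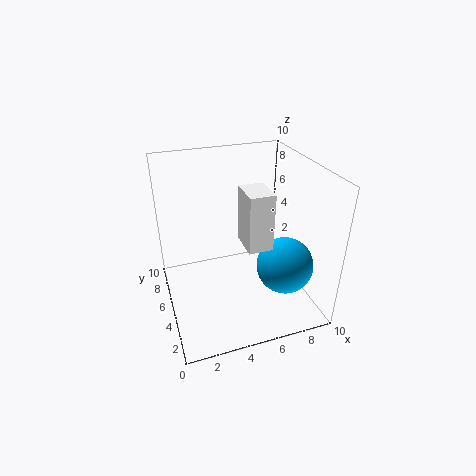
x_1 = 8, y_1 = 3.5, z_1 = 3, x_2 = 4.5, z_2 = 6, w_2 = 1.5, d_2 = 2, h_2 = 3.5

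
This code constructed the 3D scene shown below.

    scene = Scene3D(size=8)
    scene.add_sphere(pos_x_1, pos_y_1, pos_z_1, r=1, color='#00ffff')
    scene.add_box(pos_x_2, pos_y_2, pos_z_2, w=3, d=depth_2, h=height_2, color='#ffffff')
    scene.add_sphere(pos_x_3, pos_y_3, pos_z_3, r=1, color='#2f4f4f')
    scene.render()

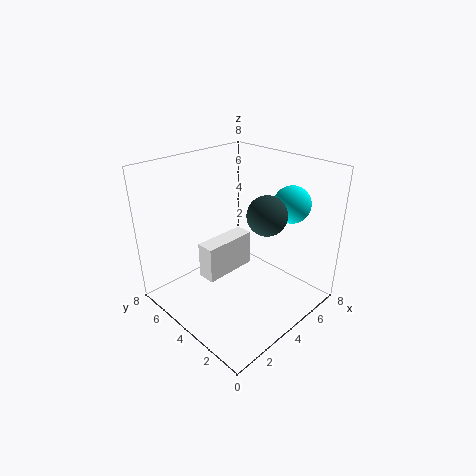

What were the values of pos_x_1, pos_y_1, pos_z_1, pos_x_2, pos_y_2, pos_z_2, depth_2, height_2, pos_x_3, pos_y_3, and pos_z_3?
pos_x_1 = 6, pos_y_1 = 2, pos_z_1 = 6, pos_x_2 = 2, pos_y_2 = 4, pos_z_2 = 2, depth_2 = 1, height_2 = 2, pos_x_3 = 4, pos_y_3 = 2, pos_z_3 = 6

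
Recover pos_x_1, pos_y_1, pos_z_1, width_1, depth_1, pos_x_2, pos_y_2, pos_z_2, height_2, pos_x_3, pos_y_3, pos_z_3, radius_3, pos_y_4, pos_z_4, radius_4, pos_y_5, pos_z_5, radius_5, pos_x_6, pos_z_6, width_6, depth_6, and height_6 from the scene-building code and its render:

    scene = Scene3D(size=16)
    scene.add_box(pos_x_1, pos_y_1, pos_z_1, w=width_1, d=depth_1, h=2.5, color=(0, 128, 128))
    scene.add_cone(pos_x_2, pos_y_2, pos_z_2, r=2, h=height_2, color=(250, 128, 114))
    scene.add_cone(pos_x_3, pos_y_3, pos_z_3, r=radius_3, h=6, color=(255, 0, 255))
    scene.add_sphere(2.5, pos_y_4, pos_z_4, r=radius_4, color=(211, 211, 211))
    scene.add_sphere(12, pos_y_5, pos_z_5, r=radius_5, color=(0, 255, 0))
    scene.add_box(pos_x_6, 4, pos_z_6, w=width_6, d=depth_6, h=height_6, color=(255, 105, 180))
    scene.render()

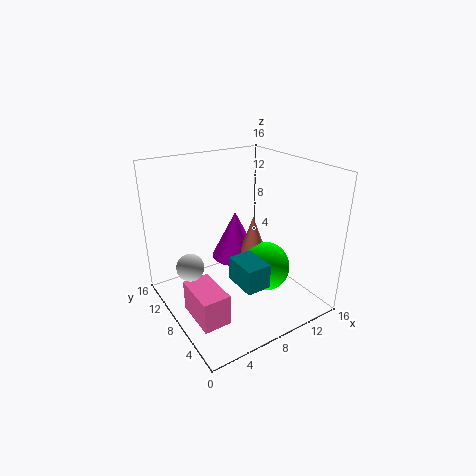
pos_x_1 = 5; pos_y_1 = 1.5; pos_z_1 = 5.5; width_1 = 2.5; depth_1 = 3.5; pos_x_2 = 11.5; pos_y_2 = 10; pos_z_2 = 3.5; height_2 = 5.5; pos_x_3 = 10.5; pos_y_3 = 12.5; pos_z_3 = 3; radius_3 = 3; pos_y_4 = 9; pos_z_4 = 5.5; radius_4 = 1.5; pos_y_5 = 8; pos_z_5 = 3; radius_5 = 3; pos_x_6 = 1.5; pos_z_6 = 0.5; width_6 = 3; depth_6 = 5; height_6 = 3.5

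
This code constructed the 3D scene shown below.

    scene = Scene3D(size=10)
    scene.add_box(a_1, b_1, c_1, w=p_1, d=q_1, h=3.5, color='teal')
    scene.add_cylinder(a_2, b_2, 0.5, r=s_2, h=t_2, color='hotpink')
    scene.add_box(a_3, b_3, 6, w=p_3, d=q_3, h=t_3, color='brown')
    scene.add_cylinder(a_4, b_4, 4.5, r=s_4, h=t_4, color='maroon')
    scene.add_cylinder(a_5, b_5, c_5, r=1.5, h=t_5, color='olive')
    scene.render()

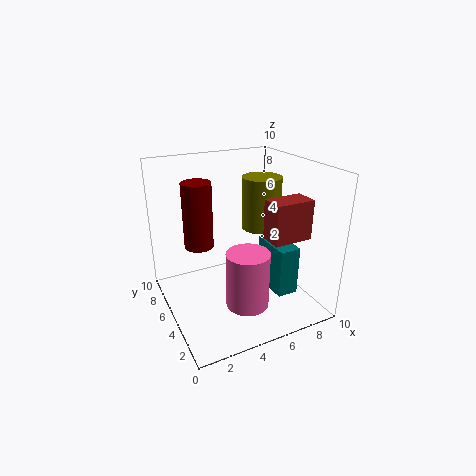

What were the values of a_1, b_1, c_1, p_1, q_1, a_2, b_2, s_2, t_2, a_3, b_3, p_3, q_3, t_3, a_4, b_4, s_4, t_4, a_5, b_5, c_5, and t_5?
a_1 = 7, b_1 = 2.5, c_1 = 1, p_1 = 1.5, q_1 = 3, a_2 = 5, b_2 = 3.5, s_2 = 1.5, t_2 = 4, a_3 = 5.5, b_3 = 1, p_3 = 2.5, q_3 = 1.5, t_3 = 2.5, a_4 = 2.5, b_4 = 6, s_4 = 1, t_4 = 4.5, a_5 = 8, b_5 = 7, c_5 = 4.5, t_5 = 4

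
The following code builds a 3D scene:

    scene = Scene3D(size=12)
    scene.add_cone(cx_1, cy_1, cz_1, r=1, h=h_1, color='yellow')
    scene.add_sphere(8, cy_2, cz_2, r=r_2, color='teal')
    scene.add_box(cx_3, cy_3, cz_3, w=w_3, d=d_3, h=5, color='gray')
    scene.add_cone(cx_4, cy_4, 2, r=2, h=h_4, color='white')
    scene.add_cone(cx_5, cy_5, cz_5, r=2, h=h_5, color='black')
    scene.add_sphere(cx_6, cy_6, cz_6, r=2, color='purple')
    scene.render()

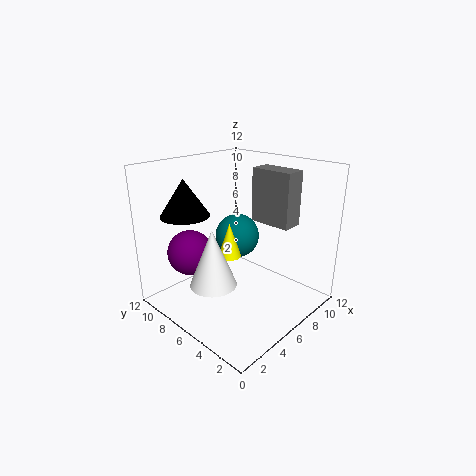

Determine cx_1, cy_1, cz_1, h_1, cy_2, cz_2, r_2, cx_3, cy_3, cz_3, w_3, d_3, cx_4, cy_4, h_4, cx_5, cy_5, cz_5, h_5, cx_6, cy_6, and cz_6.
cx_1 = 6, cy_1 = 7, cz_1 = 4, h_1 = 3, cy_2 = 8, cz_2 = 5, r_2 = 2, cx_3 = 10, cy_3 = 4, cz_3 = 6, w_3 = 2, d_3 = 4, cx_4 = 4, cy_4 = 7, h_4 = 5, cx_5 = 3, cy_5 = 9, cz_5 = 8, h_5 = 3, cx_6 = 4, cy_6 = 10, cz_6 = 4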